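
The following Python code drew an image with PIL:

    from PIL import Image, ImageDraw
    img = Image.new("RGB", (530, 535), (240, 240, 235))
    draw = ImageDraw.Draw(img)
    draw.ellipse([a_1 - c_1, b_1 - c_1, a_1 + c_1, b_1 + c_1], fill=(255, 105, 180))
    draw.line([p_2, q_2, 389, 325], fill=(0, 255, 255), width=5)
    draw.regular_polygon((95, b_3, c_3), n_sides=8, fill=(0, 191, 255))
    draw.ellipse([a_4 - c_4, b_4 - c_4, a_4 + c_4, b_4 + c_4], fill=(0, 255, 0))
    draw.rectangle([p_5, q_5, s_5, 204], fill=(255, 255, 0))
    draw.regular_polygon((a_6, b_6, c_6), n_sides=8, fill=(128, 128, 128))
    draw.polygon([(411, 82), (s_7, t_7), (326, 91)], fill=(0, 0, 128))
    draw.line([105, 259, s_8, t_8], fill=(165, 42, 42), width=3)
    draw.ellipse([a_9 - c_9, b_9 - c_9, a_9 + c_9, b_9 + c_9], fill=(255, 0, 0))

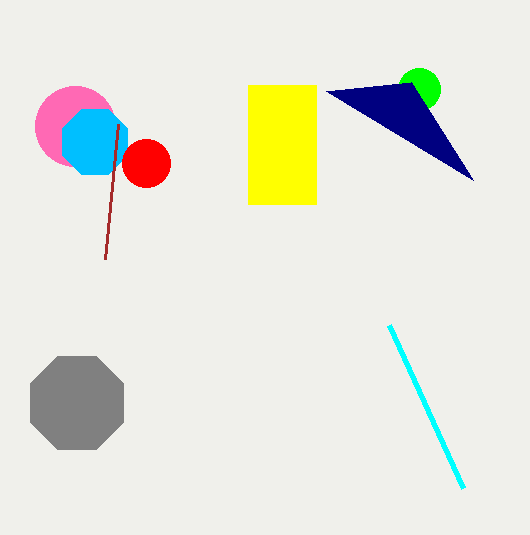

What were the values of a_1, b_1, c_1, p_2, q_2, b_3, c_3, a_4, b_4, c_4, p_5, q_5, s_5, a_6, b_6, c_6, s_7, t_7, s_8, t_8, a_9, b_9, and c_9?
a_1 = 75; b_1 = 126; c_1 = 40; p_2 = 463; q_2 = 488; b_3 = 142; c_3 = 35; a_4 = 419; b_4 = 89; c_4 = 21; p_5 = 248; q_5 = 85; s_5 = 316; a_6 = 77; b_6 = 403; c_6 = 50; s_7 = 473; t_7 = 180; s_8 = 118; t_8 = 124; a_9 = 146; b_9 = 163; c_9 = 24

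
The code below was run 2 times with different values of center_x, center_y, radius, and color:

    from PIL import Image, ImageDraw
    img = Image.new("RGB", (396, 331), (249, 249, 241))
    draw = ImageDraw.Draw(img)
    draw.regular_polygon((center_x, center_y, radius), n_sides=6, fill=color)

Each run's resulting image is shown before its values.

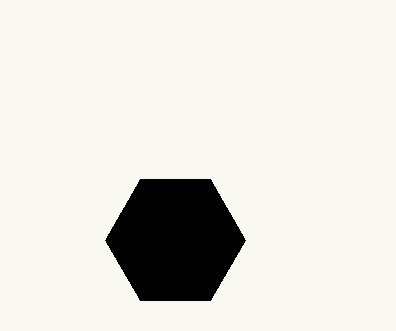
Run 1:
center_x = 175, center_y = 240, radius = 70, color = 'black'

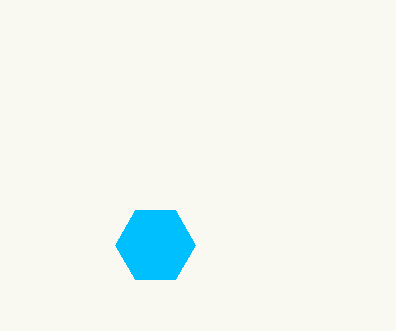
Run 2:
center_x = 155, center_y = 245, radius = 40, color = 'deepskyblue'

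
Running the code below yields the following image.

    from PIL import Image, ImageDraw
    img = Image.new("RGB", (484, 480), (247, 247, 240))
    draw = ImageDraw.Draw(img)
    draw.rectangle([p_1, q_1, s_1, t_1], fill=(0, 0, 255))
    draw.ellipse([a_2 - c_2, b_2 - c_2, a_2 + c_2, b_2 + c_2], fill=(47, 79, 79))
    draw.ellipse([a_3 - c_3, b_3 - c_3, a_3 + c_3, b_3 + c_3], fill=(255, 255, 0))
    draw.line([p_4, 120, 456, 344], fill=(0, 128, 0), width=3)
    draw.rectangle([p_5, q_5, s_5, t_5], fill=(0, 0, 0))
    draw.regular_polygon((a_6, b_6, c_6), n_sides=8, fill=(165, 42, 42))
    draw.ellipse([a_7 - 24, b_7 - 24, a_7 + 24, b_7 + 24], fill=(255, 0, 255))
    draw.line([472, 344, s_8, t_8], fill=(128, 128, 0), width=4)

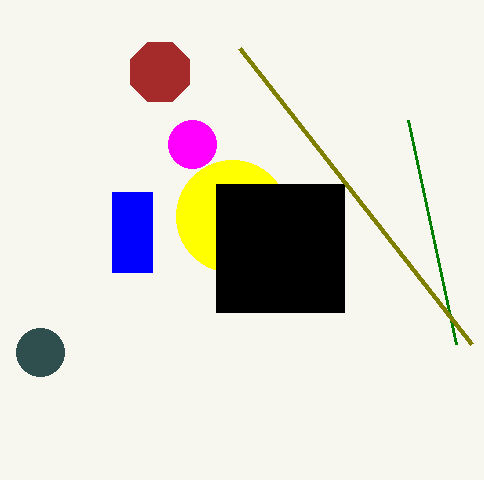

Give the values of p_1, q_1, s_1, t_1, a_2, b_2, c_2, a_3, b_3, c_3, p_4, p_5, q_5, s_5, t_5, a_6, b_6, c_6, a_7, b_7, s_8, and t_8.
p_1 = 112
q_1 = 192
s_1 = 152
t_1 = 272
a_2 = 40
b_2 = 352
c_2 = 24
a_3 = 232
b_3 = 216
c_3 = 56
p_4 = 408
p_5 = 216
q_5 = 184
s_5 = 344
t_5 = 312
a_6 = 160
b_6 = 72
c_6 = 32
a_7 = 192
b_7 = 144
s_8 = 240
t_8 = 48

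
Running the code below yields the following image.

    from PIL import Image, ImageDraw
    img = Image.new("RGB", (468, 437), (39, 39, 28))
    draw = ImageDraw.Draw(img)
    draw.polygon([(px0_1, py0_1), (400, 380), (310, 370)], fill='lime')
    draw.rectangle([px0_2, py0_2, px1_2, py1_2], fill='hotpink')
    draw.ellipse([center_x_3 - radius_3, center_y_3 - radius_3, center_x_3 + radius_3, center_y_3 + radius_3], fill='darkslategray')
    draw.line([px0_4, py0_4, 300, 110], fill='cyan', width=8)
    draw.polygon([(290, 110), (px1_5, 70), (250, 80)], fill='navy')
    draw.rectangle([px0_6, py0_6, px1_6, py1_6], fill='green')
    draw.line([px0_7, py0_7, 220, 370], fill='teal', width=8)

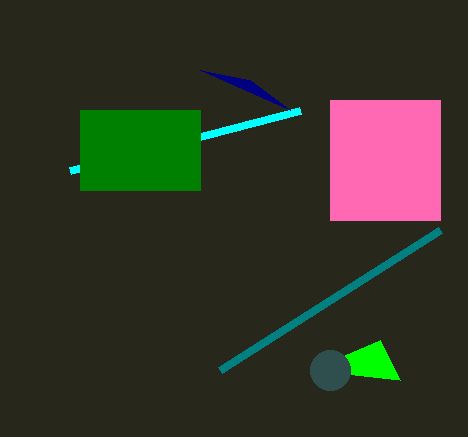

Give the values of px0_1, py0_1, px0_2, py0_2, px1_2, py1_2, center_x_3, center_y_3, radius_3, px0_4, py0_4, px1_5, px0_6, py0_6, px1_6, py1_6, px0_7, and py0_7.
px0_1 = 380
py0_1 = 340
px0_2 = 330
py0_2 = 100
px1_2 = 440
py1_2 = 220
center_x_3 = 330
center_y_3 = 370
radius_3 = 20
px0_4 = 70
py0_4 = 170
px1_5 = 200
px0_6 = 80
py0_6 = 110
px1_6 = 200
py1_6 = 190
px0_7 = 440
py0_7 = 230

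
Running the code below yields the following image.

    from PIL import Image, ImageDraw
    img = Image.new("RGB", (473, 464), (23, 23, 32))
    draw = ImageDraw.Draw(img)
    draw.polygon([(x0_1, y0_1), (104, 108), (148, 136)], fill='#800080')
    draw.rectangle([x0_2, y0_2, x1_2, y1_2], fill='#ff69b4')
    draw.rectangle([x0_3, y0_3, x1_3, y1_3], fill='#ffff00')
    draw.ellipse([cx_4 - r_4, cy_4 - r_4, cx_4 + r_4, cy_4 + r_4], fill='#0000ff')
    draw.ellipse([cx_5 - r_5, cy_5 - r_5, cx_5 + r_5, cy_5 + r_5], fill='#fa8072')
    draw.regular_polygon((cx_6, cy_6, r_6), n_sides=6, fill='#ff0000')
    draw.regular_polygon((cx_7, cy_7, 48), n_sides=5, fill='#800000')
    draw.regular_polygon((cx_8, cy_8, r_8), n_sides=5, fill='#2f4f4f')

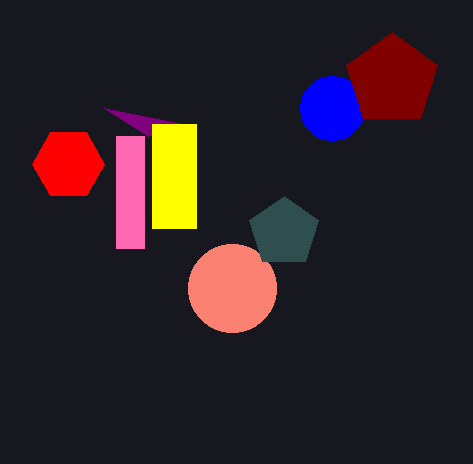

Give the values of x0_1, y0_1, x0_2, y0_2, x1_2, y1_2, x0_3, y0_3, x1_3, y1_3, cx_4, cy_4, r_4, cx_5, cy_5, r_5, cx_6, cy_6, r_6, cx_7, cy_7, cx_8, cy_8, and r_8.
x0_1 = 184, y0_1 = 124, x0_2 = 116, y0_2 = 136, x1_2 = 144, y1_2 = 248, x0_3 = 152, y0_3 = 124, x1_3 = 196, y1_3 = 228, cx_4 = 332, cy_4 = 108, r_4 = 32, cx_5 = 232, cy_5 = 288, r_5 = 44, cx_6 = 68, cy_6 = 164, r_6 = 36, cx_7 = 392, cy_7 = 80, cx_8 = 284, cy_8 = 232, r_8 = 36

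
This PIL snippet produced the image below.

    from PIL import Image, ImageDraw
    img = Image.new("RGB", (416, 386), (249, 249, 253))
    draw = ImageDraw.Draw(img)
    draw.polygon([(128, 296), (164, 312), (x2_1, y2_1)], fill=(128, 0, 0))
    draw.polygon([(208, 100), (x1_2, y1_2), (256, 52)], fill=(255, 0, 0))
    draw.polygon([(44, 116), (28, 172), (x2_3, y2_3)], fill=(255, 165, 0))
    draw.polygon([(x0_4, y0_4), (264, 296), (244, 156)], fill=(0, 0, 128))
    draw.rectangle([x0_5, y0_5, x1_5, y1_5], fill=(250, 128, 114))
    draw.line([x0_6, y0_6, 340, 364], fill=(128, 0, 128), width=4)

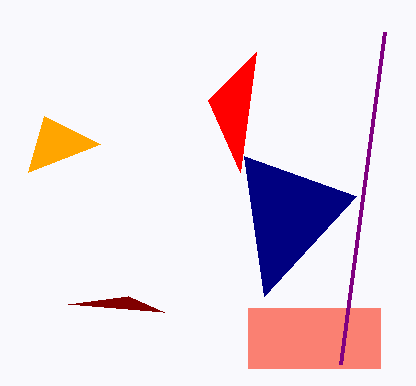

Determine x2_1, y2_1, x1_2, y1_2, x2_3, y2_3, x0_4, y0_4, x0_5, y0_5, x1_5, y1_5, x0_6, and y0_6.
x2_1 = 68; y2_1 = 304; x1_2 = 240; y1_2 = 172; x2_3 = 100; y2_3 = 144; x0_4 = 356; y0_4 = 196; x0_5 = 248; y0_5 = 308; x1_5 = 380; y1_5 = 368; x0_6 = 384; y0_6 = 32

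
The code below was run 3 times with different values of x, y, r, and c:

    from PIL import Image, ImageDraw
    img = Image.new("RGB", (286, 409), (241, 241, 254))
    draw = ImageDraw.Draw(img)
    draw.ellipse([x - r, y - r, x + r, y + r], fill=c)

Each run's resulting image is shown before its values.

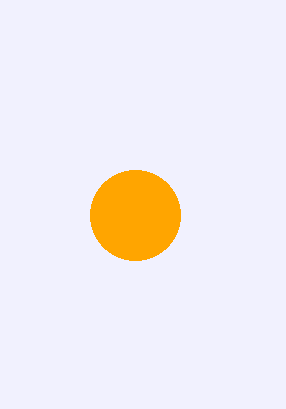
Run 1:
x = 135; y = 215; r = 45; c = 'orange'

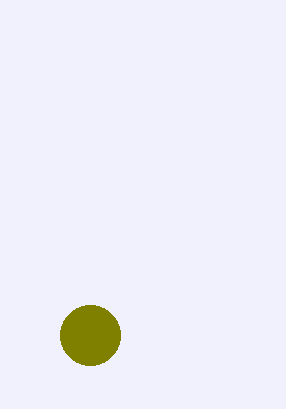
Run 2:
x = 90
y = 335
r = 30
c = 'olive'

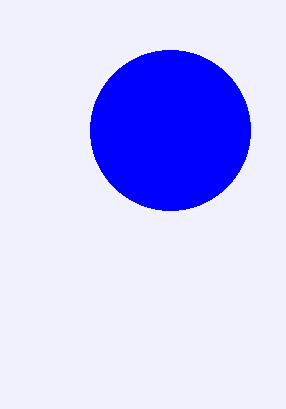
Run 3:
x = 170, y = 130, r = 80, c = 'blue'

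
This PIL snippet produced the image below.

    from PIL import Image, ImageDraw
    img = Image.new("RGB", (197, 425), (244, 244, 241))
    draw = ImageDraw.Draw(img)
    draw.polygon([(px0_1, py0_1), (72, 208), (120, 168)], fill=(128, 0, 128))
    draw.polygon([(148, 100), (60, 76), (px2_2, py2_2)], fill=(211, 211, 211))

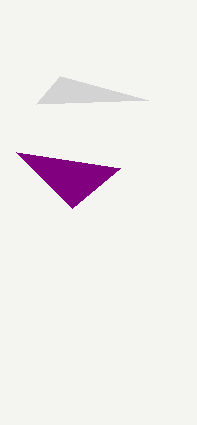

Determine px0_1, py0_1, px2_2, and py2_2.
px0_1 = 16; py0_1 = 152; px2_2 = 36; py2_2 = 104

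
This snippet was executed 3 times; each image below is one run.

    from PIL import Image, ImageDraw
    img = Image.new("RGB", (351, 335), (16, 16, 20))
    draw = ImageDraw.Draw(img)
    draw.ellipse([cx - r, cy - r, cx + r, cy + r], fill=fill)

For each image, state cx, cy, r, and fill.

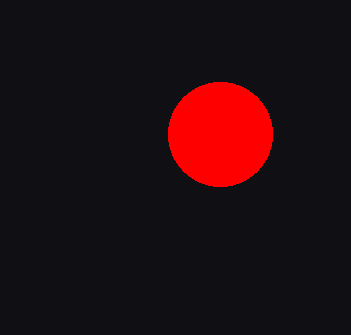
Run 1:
cx = 220
cy = 134
r = 52
fill = 'red'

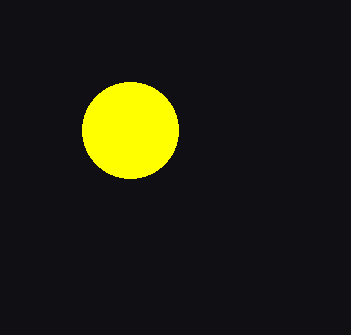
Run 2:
cx = 130; cy = 130; r = 48; fill = 'yellow'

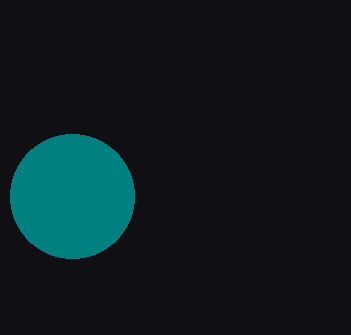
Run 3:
cx = 72, cy = 196, r = 62, fill = 'teal'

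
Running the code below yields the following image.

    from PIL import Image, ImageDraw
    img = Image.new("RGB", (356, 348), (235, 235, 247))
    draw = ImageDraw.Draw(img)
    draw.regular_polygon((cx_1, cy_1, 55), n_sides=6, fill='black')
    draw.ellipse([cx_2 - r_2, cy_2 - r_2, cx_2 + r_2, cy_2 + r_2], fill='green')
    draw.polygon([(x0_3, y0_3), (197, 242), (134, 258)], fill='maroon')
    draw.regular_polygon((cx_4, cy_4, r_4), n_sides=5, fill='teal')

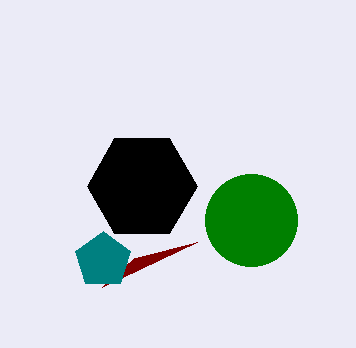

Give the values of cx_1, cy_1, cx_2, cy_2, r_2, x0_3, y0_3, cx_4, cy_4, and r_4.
cx_1 = 142, cy_1 = 186, cx_2 = 251, cy_2 = 220, r_2 = 46, x0_3 = 102, y0_3 = 287, cx_4 = 103, cy_4 = 260, r_4 = 29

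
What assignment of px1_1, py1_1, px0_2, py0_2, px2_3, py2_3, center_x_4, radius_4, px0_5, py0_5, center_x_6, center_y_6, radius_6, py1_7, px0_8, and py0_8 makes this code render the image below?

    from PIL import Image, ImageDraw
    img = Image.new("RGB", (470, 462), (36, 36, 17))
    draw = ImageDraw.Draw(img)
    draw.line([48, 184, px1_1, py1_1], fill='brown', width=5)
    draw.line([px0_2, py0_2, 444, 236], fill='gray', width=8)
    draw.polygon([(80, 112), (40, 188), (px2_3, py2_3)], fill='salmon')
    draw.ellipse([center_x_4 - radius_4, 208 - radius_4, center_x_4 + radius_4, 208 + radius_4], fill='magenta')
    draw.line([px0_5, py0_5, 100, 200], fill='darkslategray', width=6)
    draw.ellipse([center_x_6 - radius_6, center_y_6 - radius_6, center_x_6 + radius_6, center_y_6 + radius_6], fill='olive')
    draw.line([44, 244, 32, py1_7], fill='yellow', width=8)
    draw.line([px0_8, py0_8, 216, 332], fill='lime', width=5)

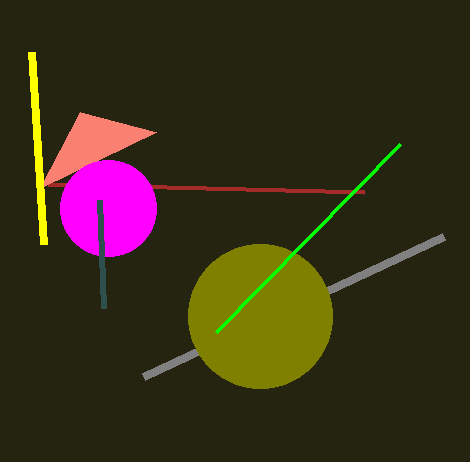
px1_1 = 364
py1_1 = 192
px0_2 = 144
py0_2 = 376
px2_3 = 156
py2_3 = 132
center_x_4 = 108
radius_4 = 48
px0_5 = 104
py0_5 = 308
center_x_6 = 260
center_y_6 = 316
radius_6 = 72
py1_7 = 52
px0_8 = 400
py0_8 = 144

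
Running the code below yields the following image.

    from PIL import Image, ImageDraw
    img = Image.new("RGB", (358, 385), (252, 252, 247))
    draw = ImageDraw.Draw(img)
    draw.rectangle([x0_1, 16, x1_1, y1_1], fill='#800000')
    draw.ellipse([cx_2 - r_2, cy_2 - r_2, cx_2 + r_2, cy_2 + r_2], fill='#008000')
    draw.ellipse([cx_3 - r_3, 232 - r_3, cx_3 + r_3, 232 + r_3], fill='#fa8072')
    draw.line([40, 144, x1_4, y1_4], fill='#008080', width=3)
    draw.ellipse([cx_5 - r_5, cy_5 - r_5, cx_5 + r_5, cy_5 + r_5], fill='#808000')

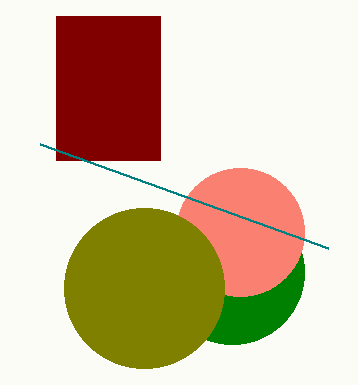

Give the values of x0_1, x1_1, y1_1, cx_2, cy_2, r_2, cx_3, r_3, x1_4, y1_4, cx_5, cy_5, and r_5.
x0_1 = 56; x1_1 = 160; y1_1 = 160; cx_2 = 232; cy_2 = 272; r_2 = 72; cx_3 = 240; r_3 = 64; x1_4 = 328; y1_4 = 248; cx_5 = 144; cy_5 = 288; r_5 = 80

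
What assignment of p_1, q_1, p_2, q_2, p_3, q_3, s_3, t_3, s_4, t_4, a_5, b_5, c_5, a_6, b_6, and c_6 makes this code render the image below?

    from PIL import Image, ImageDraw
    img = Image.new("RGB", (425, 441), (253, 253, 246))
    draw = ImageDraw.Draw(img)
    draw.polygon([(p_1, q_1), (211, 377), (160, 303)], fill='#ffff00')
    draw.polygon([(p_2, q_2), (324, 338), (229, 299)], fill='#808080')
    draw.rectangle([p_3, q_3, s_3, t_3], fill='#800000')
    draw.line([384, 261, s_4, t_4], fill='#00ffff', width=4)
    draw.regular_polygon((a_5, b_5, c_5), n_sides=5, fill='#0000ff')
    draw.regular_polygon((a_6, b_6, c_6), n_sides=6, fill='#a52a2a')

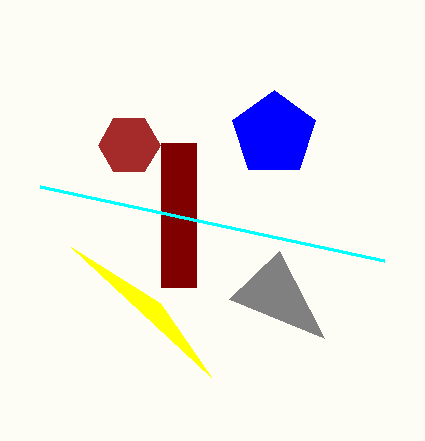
p_1 = 71
q_1 = 247
p_2 = 279
q_2 = 251
p_3 = 161
q_3 = 143
s_3 = 196
t_3 = 287
s_4 = 40
t_4 = 187
a_5 = 274
b_5 = 134
c_5 = 44
a_6 = 129
b_6 = 145
c_6 = 31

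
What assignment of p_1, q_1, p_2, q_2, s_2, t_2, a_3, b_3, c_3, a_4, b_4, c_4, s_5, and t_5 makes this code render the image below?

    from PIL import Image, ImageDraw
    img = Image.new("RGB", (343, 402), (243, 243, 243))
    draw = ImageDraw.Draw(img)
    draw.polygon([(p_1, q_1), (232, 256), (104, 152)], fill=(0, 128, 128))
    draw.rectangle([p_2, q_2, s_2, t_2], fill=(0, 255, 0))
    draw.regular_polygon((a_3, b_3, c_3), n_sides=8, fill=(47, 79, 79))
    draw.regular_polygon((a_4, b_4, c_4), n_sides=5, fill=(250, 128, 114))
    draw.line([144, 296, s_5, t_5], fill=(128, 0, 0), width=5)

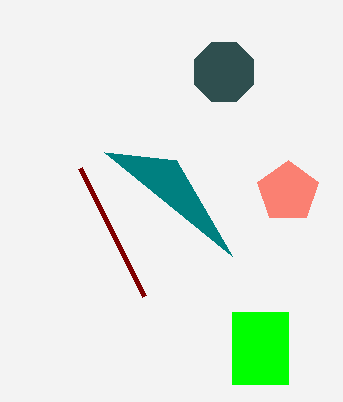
p_1 = 176
q_1 = 160
p_2 = 232
q_2 = 312
s_2 = 288
t_2 = 384
a_3 = 224
b_3 = 72
c_3 = 32
a_4 = 288
b_4 = 192
c_4 = 32
s_5 = 80
t_5 = 168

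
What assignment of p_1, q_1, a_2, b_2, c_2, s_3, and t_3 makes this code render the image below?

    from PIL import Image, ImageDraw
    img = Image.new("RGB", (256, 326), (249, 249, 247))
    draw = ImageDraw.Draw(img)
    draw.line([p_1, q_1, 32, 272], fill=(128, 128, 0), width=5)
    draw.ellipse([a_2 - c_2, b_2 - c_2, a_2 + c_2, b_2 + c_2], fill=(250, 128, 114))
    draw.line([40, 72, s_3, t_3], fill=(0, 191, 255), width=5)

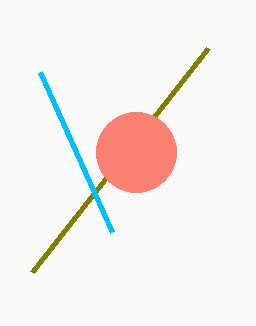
p_1 = 208, q_1 = 48, a_2 = 136, b_2 = 152, c_2 = 40, s_3 = 112, t_3 = 232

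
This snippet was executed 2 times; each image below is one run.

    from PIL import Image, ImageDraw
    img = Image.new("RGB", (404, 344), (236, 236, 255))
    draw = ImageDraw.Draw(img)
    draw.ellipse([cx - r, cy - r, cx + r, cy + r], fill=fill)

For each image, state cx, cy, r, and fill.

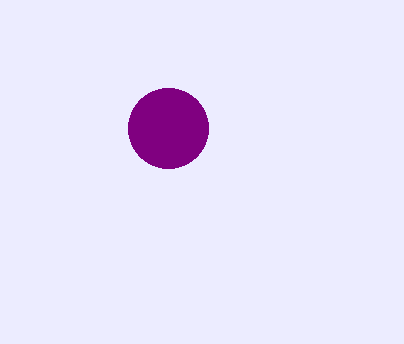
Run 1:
cx = 168; cy = 128; r = 40; fill = 'purple'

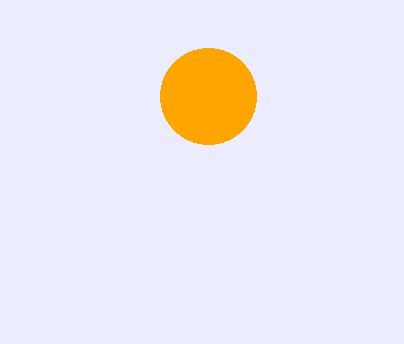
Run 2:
cx = 208
cy = 96
r = 48
fill = 'orange'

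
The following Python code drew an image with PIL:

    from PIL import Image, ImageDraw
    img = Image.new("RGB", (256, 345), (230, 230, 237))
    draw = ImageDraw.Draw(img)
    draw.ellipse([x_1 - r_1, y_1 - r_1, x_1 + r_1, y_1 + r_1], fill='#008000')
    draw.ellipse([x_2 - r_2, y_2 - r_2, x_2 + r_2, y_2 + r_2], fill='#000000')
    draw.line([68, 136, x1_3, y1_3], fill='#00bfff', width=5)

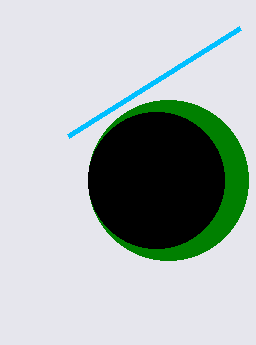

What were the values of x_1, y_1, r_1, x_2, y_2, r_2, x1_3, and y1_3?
x_1 = 168; y_1 = 180; r_1 = 80; x_2 = 156; y_2 = 180; r_2 = 68; x1_3 = 240; y1_3 = 28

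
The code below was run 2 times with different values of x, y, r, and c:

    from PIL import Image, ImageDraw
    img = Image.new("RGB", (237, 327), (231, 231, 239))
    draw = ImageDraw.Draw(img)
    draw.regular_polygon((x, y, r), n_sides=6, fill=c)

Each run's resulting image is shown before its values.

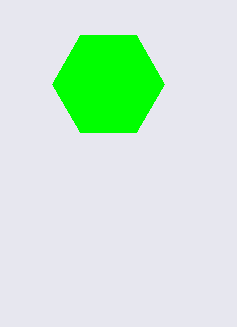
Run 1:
x = 108; y = 84; r = 56; c = 'lime'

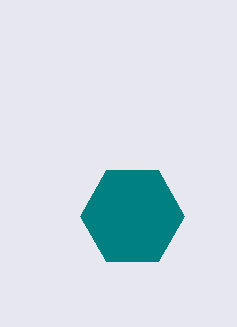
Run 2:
x = 132, y = 216, r = 52, c = 'teal'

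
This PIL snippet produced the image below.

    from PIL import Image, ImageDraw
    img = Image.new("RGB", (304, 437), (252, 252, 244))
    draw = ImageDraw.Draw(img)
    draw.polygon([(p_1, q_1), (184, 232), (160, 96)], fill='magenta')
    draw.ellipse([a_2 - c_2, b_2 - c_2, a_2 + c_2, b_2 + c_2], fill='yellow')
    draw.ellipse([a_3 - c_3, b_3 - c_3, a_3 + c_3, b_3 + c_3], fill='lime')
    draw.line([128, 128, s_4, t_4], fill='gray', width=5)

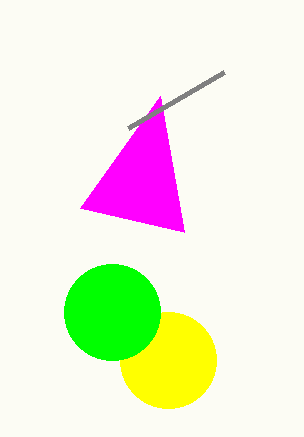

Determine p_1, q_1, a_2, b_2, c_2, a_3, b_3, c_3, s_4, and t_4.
p_1 = 80, q_1 = 208, a_2 = 168, b_2 = 360, c_2 = 48, a_3 = 112, b_3 = 312, c_3 = 48, s_4 = 224, t_4 = 72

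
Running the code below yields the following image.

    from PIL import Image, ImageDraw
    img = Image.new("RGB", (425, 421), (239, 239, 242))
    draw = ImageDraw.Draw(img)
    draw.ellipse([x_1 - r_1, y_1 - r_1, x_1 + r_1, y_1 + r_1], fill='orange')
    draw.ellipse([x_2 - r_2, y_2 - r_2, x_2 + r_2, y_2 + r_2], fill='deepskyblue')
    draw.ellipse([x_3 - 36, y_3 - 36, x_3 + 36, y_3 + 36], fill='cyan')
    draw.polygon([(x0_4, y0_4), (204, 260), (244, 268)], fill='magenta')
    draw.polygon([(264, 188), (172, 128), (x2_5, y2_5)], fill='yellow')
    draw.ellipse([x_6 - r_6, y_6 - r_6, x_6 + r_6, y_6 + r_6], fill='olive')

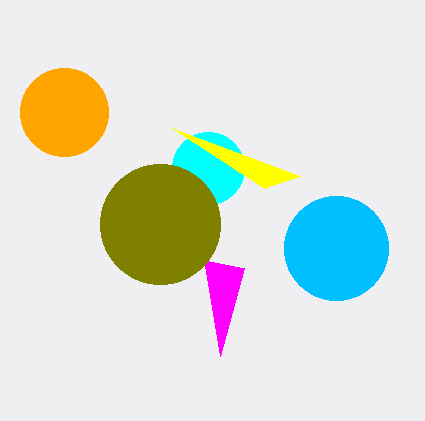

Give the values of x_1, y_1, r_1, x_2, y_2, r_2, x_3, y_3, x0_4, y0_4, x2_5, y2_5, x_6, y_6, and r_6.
x_1 = 64; y_1 = 112; r_1 = 44; x_2 = 336; y_2 = 248; r_2 = 52; x_3 = 208; y_3 = 168; x0_4 = 220; y0_4 = 356; x2_5 = 300; y2_5 = 176; x_6 = 160; y_6 = 224; r_6 = 60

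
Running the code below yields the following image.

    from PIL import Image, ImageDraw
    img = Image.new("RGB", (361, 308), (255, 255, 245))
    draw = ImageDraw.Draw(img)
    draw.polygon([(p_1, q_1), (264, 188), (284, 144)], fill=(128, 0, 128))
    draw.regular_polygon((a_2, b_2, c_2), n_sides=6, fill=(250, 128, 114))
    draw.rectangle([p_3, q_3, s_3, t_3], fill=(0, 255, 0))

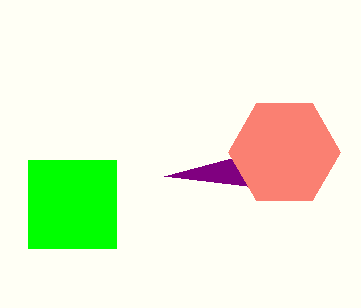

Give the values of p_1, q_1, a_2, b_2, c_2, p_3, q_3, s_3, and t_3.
p_1 = 164
q_1 = 176
a_2 = 284
b_2 = 152
c_2 = 56
p_3 = 28
q_3 = 160
s_3 = 116
t_3 = 248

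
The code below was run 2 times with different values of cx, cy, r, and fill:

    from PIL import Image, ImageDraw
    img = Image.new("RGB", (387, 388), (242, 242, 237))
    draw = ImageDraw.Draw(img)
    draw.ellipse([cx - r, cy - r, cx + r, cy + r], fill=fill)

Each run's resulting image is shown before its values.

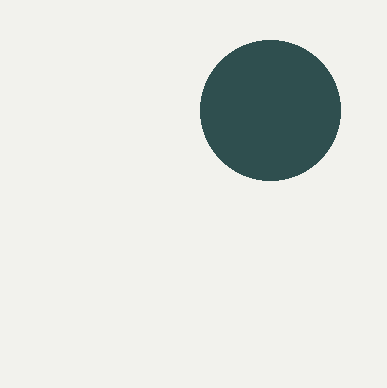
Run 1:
cx = 270, cy = 110, r = 70, fill = 'darkslategray'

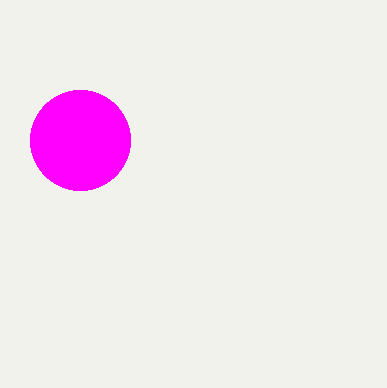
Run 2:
cx = 80; cy = 140; r = 50; fill = 'magenta'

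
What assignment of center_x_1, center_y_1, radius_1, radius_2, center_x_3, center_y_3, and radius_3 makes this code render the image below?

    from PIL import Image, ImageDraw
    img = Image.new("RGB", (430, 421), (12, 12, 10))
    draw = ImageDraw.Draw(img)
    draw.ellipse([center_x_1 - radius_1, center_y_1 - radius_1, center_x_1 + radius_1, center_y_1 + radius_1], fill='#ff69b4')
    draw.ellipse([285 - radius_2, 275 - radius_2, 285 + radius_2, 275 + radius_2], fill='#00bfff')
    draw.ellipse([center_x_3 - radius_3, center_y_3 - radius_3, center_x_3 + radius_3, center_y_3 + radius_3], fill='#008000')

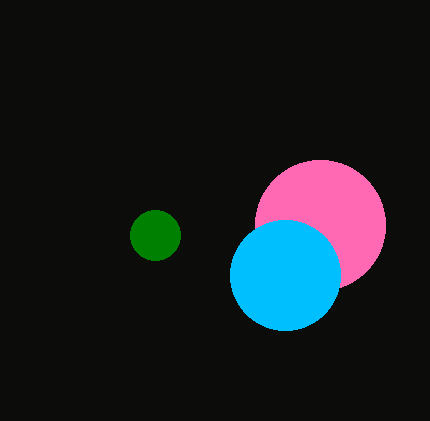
center_x_1 = 320; center_y_1 = 225; radius_1 = 65; radius_2 = 55; center_x_3 = 155; center_y_3 = 235; radius_3 = 25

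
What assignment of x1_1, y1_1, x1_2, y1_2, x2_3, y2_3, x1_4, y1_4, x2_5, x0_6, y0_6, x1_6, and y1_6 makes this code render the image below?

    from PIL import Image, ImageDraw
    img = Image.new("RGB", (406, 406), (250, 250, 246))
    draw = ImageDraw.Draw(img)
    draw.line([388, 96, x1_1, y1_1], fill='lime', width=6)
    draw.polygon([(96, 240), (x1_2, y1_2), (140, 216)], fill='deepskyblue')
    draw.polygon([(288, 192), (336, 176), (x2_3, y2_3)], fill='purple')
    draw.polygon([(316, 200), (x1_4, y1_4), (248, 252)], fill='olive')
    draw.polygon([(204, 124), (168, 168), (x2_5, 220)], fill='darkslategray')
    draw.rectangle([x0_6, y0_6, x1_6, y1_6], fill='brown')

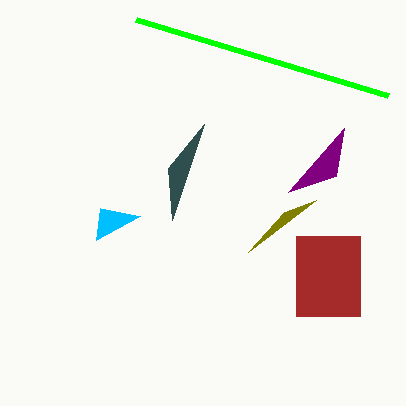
x1_1 = 136, y1_1 = 20, x1_2 = 100, y1_2 = 208, x2_3 = 344, y2_3 = 128, x1_4 = 284, y1_4 = 212, x2_5 = 172, x0_6 = 296, y0_6 = 236, x1_6 = 360, y1_6 = 316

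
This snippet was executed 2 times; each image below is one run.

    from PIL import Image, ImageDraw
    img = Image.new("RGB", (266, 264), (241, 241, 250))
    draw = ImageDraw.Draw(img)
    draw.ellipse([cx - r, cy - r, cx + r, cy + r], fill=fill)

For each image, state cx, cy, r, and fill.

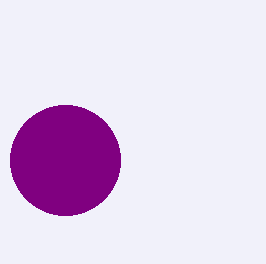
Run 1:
cx = 65
cy = 160
r = 55
fill = 'purple'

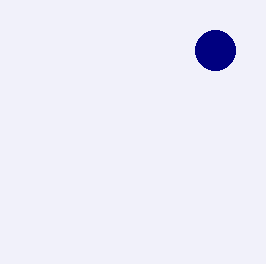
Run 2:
cx = 215, cy = 50, r = 20, fill = 'navy'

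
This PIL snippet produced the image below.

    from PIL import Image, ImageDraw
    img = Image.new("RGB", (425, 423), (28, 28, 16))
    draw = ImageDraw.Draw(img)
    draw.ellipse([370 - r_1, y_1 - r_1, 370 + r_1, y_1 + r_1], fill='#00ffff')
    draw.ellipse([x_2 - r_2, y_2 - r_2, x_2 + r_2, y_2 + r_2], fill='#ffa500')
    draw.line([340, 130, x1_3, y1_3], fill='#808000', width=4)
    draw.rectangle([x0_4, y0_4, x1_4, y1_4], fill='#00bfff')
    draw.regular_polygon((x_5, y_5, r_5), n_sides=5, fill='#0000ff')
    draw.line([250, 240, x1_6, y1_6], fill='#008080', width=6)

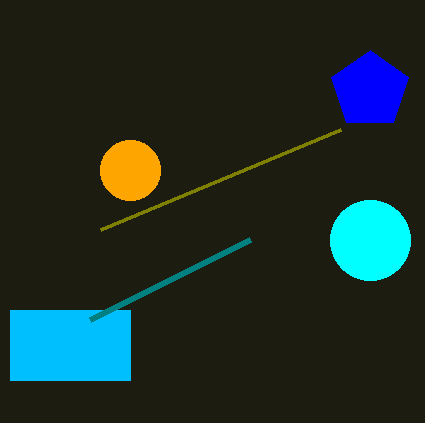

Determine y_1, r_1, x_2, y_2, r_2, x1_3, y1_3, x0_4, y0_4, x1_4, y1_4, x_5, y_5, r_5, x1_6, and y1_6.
y_1 = 240, r_1 = 40, x_2 = 130, y_2 = 170, r_2 = 30, x1_3 = 100, y1_3 = 230, x0_4 = 10, y0_4 = 310, x1_4 = 130, y1_4 = 380, x_5 = 370, y_5 = 90, r_5 = 40, x1_6 = 90, y1_6 = 320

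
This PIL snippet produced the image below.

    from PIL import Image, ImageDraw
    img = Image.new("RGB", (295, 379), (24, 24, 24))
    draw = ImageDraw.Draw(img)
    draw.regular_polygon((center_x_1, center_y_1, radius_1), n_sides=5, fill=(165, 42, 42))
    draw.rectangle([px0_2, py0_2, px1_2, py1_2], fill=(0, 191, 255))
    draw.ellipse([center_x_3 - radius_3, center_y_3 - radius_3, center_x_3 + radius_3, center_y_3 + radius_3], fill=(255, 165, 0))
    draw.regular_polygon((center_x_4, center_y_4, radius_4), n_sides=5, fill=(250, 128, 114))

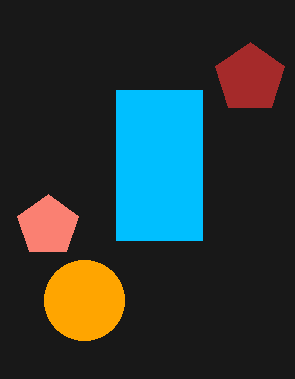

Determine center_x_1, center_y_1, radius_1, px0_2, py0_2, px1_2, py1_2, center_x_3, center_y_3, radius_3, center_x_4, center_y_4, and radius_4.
center_x_1 = 250
center_y_1 = 78
radius_1 = 36
px0_2 = 116
py0_2 = 90
px1_2 = 202
py1_2 = 240
center_x_3 = 84
center_y_3 = 300
radius_3 = 40
center_x_4 = 48
center_y_4 = 226
radius_4 = 32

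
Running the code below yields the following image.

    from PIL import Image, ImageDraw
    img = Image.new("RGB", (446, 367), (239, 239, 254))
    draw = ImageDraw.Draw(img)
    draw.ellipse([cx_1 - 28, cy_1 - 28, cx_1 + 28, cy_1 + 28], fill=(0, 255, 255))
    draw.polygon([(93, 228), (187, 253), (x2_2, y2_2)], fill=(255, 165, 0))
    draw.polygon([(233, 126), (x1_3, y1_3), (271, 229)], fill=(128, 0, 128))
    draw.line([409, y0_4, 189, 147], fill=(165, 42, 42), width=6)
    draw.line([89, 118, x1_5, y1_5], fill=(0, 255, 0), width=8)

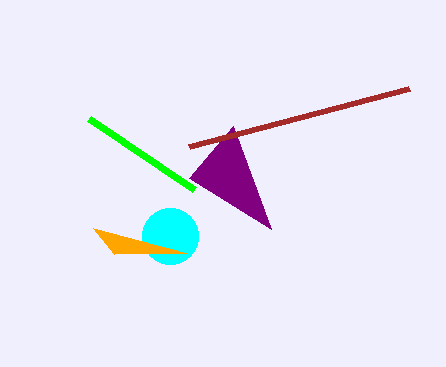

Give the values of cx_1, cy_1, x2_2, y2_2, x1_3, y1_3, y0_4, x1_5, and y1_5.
cx_1 = 170, cy_1 = 236, x2_2 = 114, y2_2 = 254, x1_3 = 189, y1_3 = 178, y0_4 = 89, x1_5 = 194, y1_5 = 189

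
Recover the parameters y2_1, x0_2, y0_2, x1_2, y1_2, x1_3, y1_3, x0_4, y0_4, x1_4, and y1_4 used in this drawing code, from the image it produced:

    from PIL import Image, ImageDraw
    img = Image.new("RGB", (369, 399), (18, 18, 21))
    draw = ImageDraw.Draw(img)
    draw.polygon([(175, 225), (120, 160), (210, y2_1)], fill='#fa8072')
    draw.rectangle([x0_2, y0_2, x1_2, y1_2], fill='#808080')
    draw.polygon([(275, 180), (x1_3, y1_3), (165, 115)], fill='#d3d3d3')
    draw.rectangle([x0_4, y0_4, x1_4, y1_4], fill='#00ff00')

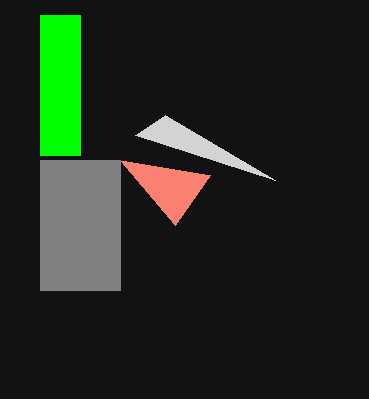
y2_1 = 175
x0_2 = 40
y0_2 = 160
x1_2 = 120
y1_2 = 290
x1_3 = 135
y1_3 = 135
x0_4 = 40
y0_4 = 15
x1_4 = 80
y1_4 = 155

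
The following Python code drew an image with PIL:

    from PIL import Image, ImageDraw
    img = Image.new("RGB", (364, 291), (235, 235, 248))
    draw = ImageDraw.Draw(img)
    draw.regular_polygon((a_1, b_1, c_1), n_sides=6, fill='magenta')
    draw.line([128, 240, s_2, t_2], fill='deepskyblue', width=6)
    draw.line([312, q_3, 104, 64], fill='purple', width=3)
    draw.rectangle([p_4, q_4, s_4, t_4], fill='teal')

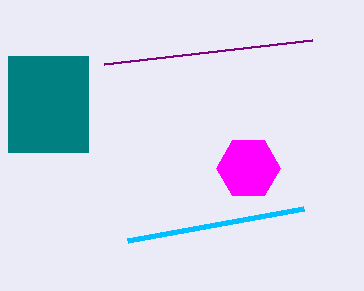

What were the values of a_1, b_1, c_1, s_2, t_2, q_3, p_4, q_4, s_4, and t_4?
a_1 = 248; b_1 = 168; c_1 = 32; s_2 = 304; t_2 = 208; q_3 = 40; p_4 = 8; q_4 = 56; s_4 = 88; t_4 = 152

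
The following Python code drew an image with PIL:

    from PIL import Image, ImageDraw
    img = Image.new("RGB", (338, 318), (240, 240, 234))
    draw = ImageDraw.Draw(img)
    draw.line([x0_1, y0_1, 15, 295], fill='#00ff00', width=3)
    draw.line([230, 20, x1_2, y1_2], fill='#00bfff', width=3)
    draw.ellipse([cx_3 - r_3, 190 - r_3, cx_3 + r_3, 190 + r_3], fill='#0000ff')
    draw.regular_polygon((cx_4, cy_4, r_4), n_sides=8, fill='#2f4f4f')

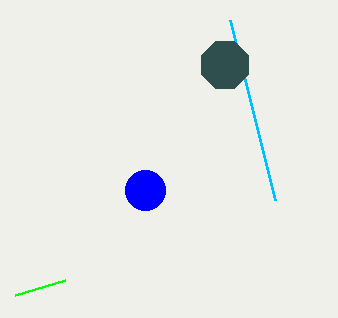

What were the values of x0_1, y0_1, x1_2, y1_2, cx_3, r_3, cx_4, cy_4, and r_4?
x0_1 = 65
y0_1 = 280
x1_2 = 275
y1_2 = 200
cx_3 = 145
r_3 = 20
cx_4 = 225
cy_4 = 65
r_4 = 25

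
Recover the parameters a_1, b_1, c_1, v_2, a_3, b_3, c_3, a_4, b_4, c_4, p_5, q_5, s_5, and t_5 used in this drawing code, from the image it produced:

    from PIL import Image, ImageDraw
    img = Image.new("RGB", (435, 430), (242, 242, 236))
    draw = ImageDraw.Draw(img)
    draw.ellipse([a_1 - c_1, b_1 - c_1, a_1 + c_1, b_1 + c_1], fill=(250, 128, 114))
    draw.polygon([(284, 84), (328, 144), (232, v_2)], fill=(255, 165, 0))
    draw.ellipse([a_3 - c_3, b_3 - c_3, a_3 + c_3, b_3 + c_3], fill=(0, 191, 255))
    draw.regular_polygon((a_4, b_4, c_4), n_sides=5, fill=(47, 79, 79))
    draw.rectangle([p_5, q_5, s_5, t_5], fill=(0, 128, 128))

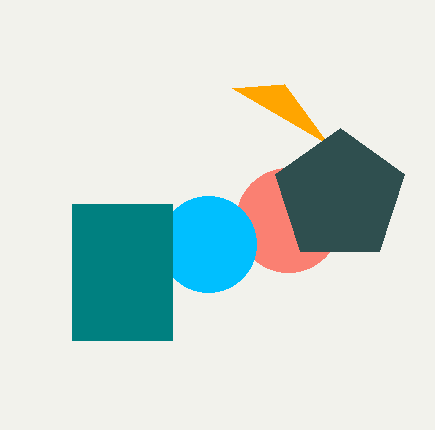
a_1 = 288; b_1 = 220; c_1 = 52; v_2 = 88; a_3 = 208; b_3 = 244; c_3 = 48; a_4 = 340; b_4 = 196; c_4 = 68; p_5 = 72; q_5 = 204; s_5 = 172; t_5 = 340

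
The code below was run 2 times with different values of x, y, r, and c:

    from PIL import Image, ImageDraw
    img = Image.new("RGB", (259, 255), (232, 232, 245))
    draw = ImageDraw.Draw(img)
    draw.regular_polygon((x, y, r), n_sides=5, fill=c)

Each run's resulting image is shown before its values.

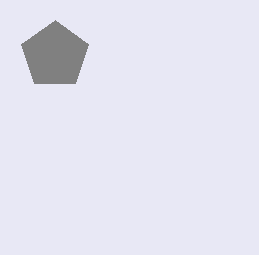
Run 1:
x = 55, y = 55, r = 35, c = 'gray'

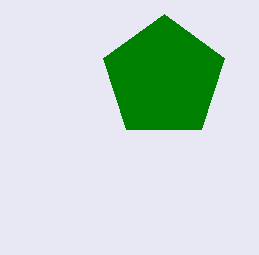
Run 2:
x = 164; y = 78; r = 64; c = 'green'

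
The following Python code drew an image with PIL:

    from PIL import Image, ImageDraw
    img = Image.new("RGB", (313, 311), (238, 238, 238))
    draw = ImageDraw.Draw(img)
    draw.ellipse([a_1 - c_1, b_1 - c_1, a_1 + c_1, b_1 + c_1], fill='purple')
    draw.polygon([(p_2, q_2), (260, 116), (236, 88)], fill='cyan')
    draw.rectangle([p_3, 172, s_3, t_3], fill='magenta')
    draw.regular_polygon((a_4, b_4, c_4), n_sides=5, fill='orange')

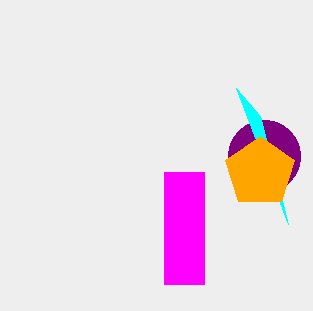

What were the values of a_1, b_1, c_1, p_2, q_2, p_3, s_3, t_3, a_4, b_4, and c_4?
a_1 = 264
b_1 = 156
c_1 = 36
p_2 = 288
q_2 = 224
p_3 = 164
s_3 = 204
t_3 = 284
a_4 = 260
b_4 = 172
c_4 = 36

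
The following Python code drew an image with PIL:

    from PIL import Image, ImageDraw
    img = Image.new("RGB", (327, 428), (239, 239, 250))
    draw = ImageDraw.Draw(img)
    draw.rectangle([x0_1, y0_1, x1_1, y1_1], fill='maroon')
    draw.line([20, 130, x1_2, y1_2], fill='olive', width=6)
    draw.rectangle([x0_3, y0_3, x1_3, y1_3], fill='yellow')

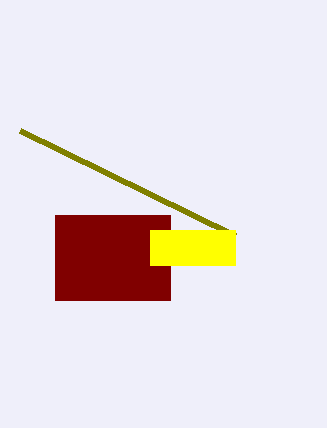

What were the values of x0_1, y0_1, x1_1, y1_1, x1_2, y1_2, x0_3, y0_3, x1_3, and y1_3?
x0_1 = 55; y0_1 = 215; x1_1 = 170; y1_1 = 300; x1_2 = 235; y1_2 = 235; x0_3 = 150; y0_3 = 230; x1_3 = 235; y1_3 = 265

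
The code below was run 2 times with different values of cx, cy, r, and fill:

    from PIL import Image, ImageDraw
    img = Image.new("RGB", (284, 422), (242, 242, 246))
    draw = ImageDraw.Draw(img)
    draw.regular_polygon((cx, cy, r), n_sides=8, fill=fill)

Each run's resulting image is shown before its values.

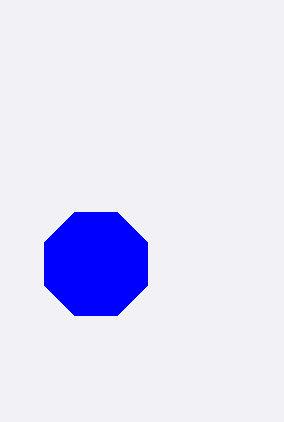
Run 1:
cx = 96, cy = 264, r = 56, fill = 'blue'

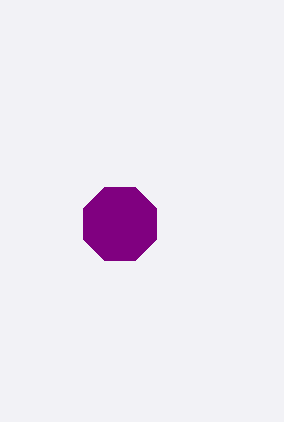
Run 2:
cx = 120
cy = 224
r = 40
fill = 'purple'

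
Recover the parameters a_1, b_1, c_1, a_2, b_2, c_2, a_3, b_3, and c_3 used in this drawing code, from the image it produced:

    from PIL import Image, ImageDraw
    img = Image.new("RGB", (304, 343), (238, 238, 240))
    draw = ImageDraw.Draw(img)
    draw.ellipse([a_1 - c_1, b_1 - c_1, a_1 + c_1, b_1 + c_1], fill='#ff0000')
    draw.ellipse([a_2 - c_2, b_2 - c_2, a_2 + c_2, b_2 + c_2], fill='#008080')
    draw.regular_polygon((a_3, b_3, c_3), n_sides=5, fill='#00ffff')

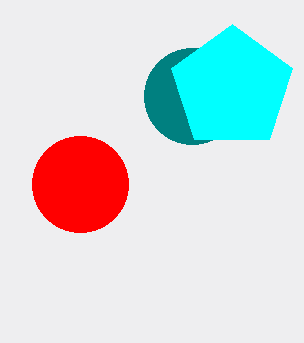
a_1 = 80; b_1 = 184; c_1 = 48; a_2 = 192; b_2 = 96; c_2 = 48; a_3 = 232; b_3 = 88; c_3 = 64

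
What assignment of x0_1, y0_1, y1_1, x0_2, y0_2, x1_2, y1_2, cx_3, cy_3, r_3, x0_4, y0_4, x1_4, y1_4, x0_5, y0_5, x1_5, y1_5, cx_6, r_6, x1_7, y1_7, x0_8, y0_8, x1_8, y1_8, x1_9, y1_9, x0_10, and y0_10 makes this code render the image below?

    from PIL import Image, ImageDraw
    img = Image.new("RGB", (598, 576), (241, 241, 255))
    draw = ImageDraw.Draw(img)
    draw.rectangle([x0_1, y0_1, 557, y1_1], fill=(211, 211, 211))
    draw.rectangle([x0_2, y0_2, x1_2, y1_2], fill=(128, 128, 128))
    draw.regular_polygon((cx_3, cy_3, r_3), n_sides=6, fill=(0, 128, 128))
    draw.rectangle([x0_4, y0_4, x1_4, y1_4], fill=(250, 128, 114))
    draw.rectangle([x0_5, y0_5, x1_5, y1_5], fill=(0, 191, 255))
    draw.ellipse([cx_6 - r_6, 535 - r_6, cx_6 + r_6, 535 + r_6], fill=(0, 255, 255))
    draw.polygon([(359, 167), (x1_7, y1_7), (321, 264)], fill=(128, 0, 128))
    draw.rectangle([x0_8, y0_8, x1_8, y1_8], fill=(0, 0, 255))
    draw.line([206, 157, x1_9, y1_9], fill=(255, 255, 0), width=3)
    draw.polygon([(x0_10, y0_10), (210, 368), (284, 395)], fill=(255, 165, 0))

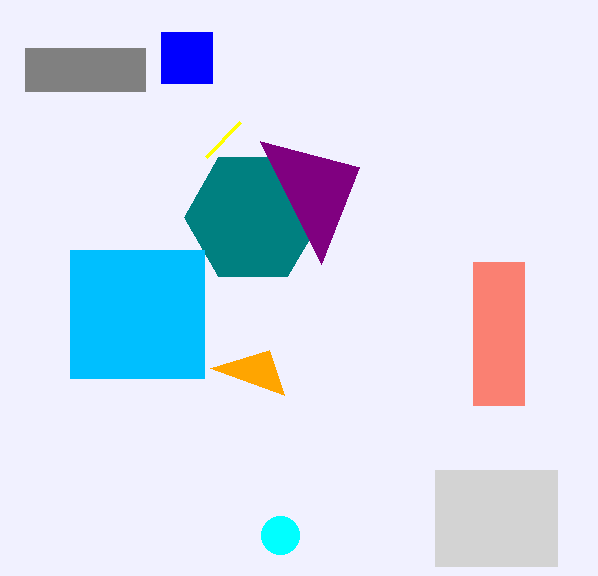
x0_1 = 435
y0_1 = 470
y1_1 = 566
x0_2 = 25
y0_2 = 48
x1_2 = 145
y1_2 = 91
cx_3 = 253
cy_3 = 217
r_3 = 69
x0_4 = 473
y0_4 = 262
x1_4 = 524
y1_4 = 405
x0_5 = 70
y0_5 = 250
x1_5 = 204
y1_5 = 378
cx_6 = 280
r_6 = 19
x1_7 = 260
y1_7 = 141
x0_8 = 161
y0_8 = 32
x1_8 = 212
y1_8 = 83
x1_9 = 240
y1_9 = 122
x0_10 = 269
y0_10 = 350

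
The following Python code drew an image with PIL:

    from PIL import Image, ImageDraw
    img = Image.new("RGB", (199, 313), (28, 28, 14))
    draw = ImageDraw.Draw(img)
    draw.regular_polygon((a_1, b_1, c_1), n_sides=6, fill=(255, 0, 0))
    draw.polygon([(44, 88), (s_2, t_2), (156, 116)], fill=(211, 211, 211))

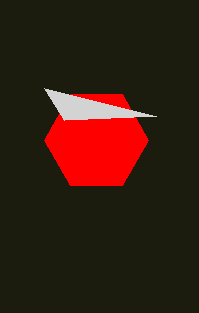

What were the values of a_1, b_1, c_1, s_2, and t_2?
a_1 = 96; b_1 = 140; c_1 = 52; s_2 = 64; t_2 = 120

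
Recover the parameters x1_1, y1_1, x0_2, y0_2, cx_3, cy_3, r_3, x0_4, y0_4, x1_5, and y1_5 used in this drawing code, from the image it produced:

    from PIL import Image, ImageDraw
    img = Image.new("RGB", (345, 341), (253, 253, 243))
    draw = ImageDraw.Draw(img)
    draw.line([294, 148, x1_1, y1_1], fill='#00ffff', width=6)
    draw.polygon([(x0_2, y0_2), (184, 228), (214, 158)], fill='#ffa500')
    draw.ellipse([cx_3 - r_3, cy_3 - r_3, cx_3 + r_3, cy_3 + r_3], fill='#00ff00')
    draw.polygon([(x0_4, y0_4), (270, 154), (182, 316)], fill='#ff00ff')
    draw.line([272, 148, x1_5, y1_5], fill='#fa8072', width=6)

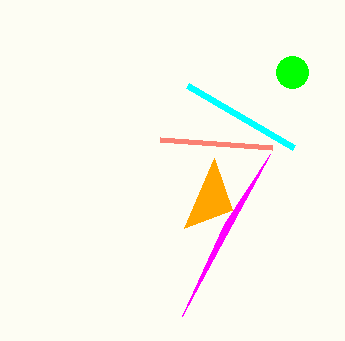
x1_1 = 188
y1_1 = 86
x0_2 = 232
y0_2 = 210
cx_3 = 292
cy_3 = 72
r_3 = 16
x0_4 = 224
y0_4 = 224
x1_5 = 160
y1_5 = 140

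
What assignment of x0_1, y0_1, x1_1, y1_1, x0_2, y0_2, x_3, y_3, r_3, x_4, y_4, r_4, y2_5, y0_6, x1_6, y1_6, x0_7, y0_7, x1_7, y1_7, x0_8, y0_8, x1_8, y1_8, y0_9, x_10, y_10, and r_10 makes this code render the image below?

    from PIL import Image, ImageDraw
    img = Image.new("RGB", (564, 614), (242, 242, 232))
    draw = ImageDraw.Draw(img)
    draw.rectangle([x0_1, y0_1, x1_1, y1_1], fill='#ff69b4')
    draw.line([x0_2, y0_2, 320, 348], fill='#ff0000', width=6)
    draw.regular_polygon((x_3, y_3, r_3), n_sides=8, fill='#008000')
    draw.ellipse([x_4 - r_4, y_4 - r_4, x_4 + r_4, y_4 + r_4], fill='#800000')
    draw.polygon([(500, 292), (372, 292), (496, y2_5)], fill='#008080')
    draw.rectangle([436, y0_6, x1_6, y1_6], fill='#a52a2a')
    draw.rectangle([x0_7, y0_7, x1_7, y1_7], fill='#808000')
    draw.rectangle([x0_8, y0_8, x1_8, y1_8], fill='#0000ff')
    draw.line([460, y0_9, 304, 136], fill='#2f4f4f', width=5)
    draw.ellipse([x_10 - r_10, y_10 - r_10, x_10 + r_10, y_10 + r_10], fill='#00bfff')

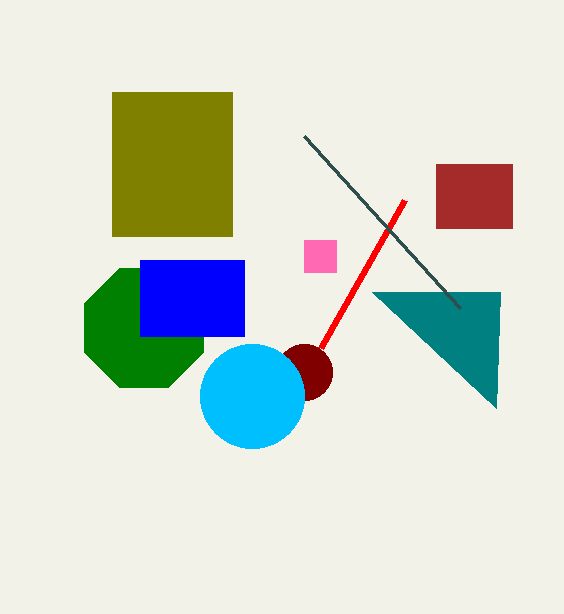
x0_1 = 304
y0_1 = 240
x1_1 = 336
y1_1 = 272
x0_2 = 404
y0_2 = 200
x_3 = 144
y_3 = 328
r_3 = 64
x_4 = 304
y_4 = 372
r_4 = 28
y2_5 = 408
y0_6 = 164
x1_6 = 512
y1_6 = 228
x0_7 = 112
y0_7 = 92
x1_7 = 232
y1_7 = 236
x0_8 = 140
y0_8 = 260
x1_8 = 244
y1_8 = 336
y0_9 = 308
x_10 = 252
y_10 = 396
r_10 = 52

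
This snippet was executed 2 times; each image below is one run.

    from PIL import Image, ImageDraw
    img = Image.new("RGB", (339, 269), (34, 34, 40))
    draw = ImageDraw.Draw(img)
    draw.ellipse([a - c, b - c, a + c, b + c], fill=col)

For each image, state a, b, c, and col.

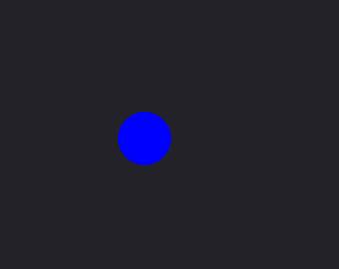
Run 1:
a = 144, b = 138, c = 26, col = 'blue'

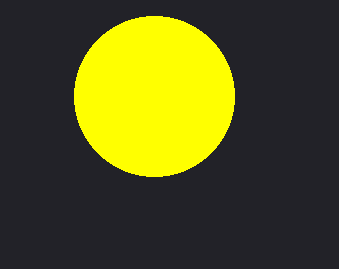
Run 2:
a = 154; b = 96; c = 80; col = 'yellow'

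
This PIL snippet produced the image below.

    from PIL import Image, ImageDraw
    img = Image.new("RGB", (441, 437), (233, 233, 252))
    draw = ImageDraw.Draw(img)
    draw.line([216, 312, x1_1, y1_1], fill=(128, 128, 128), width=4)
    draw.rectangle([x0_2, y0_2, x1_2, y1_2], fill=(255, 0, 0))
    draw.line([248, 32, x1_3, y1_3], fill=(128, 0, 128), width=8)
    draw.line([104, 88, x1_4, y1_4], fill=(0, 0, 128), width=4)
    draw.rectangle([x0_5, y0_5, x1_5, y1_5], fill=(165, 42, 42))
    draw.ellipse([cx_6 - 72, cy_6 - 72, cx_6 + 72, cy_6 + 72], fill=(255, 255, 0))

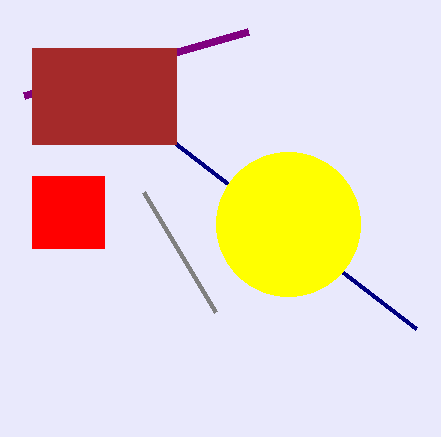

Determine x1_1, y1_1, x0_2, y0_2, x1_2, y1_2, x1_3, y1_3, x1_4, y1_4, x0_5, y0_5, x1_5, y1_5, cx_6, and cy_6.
x1_1 = 144, y1_1 = 192, x0_2 = 32, y0_2 = 176, x1_2 = 104, y1_2 = 248, x1_3 = 24, y1_3 = 96, x1_4 = 416, y1_4 = 328, x0_5 = 32, y0_5 = 48, x1_5 = 176, y1_5 = 144, cx_6 = 288, cy_6 = 224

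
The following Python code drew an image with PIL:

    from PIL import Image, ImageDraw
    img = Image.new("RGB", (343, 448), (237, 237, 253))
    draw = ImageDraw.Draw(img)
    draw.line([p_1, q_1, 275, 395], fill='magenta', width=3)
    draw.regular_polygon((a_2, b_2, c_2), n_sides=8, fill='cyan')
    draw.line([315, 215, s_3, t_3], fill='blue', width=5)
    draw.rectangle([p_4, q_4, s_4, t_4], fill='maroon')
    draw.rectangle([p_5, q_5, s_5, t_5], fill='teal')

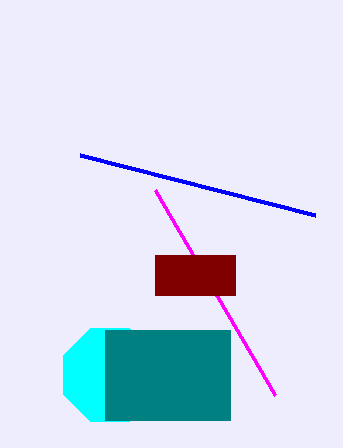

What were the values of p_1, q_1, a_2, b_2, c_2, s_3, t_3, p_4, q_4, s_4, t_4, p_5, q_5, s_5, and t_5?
p_1 = 155
q_1 = 190
a_2 = 110
b_2 = 375
c_2 = 50
s_3 = 80
t_3 = 155
p_4 = 155
q_4 = 255
s_4 = 235
t_4 = 295
p_5 = 105
q_5 = 330
s_5 = 230
t_5 = 420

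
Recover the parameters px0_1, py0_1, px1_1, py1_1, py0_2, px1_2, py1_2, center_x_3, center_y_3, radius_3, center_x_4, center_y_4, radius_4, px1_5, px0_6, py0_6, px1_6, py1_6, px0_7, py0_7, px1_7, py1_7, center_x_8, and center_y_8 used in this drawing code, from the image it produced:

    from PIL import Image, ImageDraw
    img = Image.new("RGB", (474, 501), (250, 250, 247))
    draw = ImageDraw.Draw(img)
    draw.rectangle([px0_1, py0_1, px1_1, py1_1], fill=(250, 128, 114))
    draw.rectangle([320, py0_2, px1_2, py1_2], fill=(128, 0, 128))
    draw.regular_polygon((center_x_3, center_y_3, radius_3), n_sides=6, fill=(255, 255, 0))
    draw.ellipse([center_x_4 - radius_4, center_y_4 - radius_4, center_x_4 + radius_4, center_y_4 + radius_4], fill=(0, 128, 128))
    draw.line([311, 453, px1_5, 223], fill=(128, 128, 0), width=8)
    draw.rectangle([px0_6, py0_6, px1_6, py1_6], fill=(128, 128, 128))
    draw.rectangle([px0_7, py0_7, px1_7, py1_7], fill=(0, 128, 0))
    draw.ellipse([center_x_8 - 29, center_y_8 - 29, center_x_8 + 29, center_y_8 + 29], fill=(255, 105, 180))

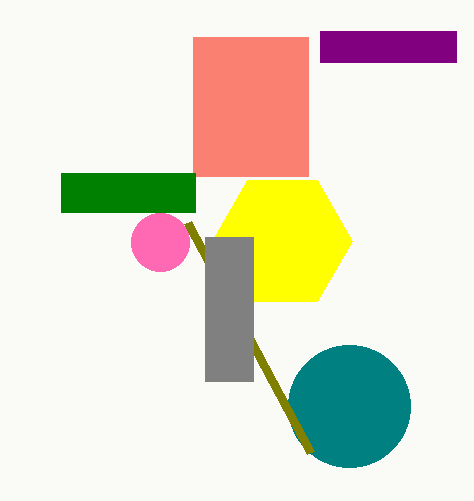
px0_1 = 193; py0_1 = 37; px1_1 = 308; py1_1 = 176; py0_2 = 31; px1_2 = 456; py1_2 = 62; center_x_3 = 282; center_y_3 = 241; radius_3 = 70; center_x_4 = 349; center_y_4 = 406; radius_4 = 61; px1_5 = 188; px0_6 = 205; py0_6 = 237; px1_6 = 253; py1_6 = 381; px0_7 = 61; py0_7 = 173; px1_7 = 195; py1_7 = 212; center_x_8 = 160; center_y_8 = 242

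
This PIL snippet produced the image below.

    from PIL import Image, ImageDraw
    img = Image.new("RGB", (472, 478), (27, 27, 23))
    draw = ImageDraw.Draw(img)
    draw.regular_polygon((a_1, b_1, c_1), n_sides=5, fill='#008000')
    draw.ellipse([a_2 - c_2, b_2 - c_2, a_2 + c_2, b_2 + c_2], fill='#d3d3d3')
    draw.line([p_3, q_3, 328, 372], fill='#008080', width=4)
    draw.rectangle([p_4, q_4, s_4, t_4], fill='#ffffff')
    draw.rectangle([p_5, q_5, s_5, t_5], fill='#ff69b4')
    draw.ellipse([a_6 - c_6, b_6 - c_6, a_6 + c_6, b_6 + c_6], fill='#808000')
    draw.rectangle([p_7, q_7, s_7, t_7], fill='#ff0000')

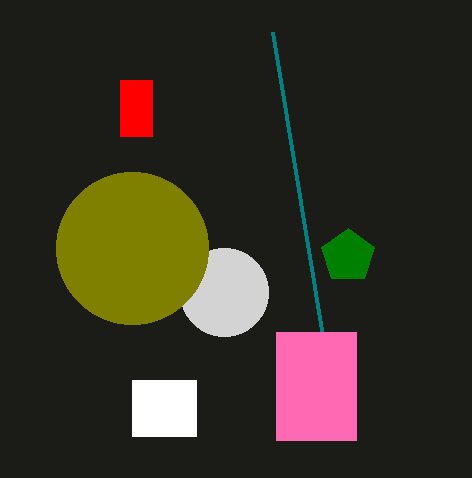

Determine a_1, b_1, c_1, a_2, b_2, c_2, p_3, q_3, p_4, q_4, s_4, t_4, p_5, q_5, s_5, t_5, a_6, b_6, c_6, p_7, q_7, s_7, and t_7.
a_1 = 348; b_1 = 256; c_1 = 28; a_2 = 224; b_2 = 292; c_2 = 44; p_3 = 272; q_3 = 32; p_4 = 132; q_4 = 380; s_4 = 196; t_4 = 436; p_5 = 276; q_5 = 332; s_5 = 356; t_5 = 440; a_6 = 132; b_6 = 248; c_6 = 76; p_7 = 120; q_7 = 80; s_7 = 152; t_7 = 136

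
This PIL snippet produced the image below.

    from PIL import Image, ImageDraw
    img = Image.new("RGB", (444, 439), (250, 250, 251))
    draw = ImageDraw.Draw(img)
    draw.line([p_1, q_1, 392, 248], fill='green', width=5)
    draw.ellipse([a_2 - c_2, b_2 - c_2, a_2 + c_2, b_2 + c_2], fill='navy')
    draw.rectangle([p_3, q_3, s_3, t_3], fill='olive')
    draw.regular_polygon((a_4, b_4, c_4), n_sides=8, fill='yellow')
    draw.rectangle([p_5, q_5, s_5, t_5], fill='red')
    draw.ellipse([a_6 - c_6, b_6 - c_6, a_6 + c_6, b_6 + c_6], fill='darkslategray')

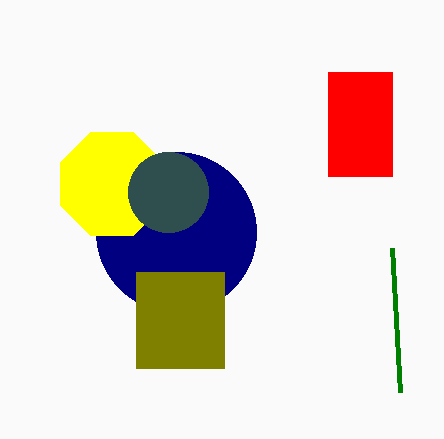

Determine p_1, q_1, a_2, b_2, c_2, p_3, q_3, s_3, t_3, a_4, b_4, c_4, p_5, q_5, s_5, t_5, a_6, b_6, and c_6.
p_1 = 400; q_1 = 392; a_2 = 176; b_2 = 232; c_2 = 80; p_3 = 136; q_3 = 272; s_3 = 224; t_3 = 368; a_4 = 112; b_4 = 184; c_4 = 56; p_5 = 328; q_5 = 72; s_5 = 392; t_5 = 176; a_6 = 168; b_6 = 192; c_6 = 40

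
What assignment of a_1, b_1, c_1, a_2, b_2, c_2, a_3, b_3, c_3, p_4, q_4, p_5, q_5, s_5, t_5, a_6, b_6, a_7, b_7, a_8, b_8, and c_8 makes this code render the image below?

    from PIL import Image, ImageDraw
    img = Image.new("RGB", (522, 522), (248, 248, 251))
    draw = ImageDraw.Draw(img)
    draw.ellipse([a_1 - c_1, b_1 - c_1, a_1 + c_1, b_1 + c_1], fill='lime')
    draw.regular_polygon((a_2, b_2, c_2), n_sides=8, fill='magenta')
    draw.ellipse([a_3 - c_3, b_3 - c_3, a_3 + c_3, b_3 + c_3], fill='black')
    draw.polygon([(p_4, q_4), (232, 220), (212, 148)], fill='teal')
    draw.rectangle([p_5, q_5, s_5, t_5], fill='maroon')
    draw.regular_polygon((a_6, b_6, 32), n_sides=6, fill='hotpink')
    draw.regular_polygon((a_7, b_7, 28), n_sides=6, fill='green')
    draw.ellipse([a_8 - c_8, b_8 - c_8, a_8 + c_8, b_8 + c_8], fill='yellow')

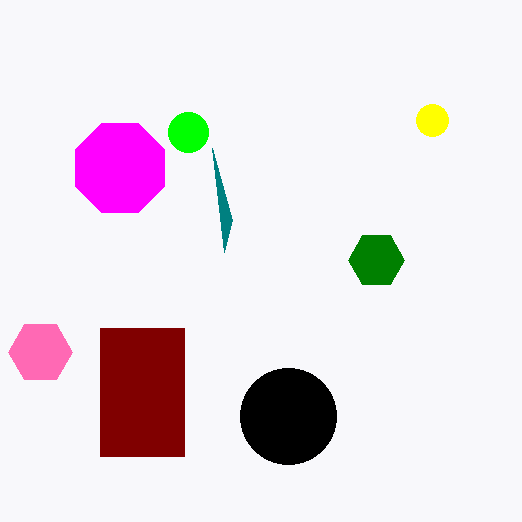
a_1 = 188
b_1 = 132
c_1 = 20
a_2 = 120
b_2 = 168
c_2 = 48
a_3 = 288
b_3 = 416
c_3 = 48
p_4 = 224
q_4 = 252
p_5 = 100
q_5 = 328
s_5 = 184
t_5 = 456
a_6 = 40
b_6 = 352
a_7 = 376
b_7 = 260
a_8 = 432
b_8 = 120
c_8 = 16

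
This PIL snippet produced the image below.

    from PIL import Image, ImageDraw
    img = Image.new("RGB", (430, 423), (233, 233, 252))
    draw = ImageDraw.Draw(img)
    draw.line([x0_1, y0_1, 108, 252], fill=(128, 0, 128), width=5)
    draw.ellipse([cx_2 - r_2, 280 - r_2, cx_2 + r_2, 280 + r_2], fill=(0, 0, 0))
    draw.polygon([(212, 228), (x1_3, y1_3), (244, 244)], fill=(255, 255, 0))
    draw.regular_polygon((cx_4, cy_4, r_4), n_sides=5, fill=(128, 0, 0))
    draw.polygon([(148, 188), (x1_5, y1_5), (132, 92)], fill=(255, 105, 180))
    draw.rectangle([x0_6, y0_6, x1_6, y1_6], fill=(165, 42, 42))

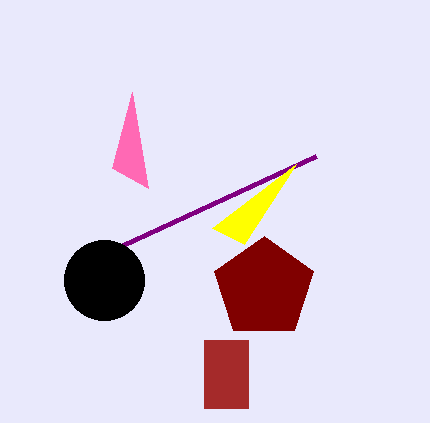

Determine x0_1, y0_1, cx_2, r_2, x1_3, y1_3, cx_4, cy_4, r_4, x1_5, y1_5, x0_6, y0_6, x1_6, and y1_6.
x0_1 = 316; y0_1 = 156; cx_2 = 104; r_2 = 40; x1_3 = 296; y1_3 = 164; cx_4 = 264; cy_4 = 288; r_4 = 52; x1_5 = 112; y1_5 = 168; x0_6 = 204; y0_6 = 340; x1_6 = 248; y1_6 = 408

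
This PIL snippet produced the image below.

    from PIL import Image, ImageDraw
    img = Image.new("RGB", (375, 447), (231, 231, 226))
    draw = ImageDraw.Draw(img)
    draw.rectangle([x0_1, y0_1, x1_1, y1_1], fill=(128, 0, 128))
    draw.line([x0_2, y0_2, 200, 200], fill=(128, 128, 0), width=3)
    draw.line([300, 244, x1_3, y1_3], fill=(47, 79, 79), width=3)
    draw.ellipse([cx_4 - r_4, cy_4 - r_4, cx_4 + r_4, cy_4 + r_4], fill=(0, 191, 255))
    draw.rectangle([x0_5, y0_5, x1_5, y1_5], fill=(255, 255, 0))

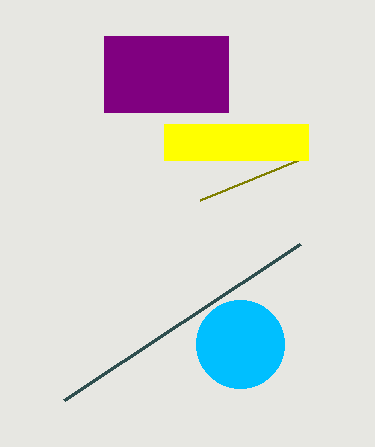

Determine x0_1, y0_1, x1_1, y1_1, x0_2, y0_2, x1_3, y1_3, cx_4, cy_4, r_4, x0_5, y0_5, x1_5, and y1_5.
x0_1 = 104, y0_1 = 36, x1_1 = 228, y1_1 = 112, x0_2 = 308, y0_2 = 156, x1_3 = 64, y1_3 = 400, cx_4 = 240, cy_4 = 344, r_4 = 44, x0_5 = 164, y0_5 = 124, x1_5 = 308, y1_5 = 160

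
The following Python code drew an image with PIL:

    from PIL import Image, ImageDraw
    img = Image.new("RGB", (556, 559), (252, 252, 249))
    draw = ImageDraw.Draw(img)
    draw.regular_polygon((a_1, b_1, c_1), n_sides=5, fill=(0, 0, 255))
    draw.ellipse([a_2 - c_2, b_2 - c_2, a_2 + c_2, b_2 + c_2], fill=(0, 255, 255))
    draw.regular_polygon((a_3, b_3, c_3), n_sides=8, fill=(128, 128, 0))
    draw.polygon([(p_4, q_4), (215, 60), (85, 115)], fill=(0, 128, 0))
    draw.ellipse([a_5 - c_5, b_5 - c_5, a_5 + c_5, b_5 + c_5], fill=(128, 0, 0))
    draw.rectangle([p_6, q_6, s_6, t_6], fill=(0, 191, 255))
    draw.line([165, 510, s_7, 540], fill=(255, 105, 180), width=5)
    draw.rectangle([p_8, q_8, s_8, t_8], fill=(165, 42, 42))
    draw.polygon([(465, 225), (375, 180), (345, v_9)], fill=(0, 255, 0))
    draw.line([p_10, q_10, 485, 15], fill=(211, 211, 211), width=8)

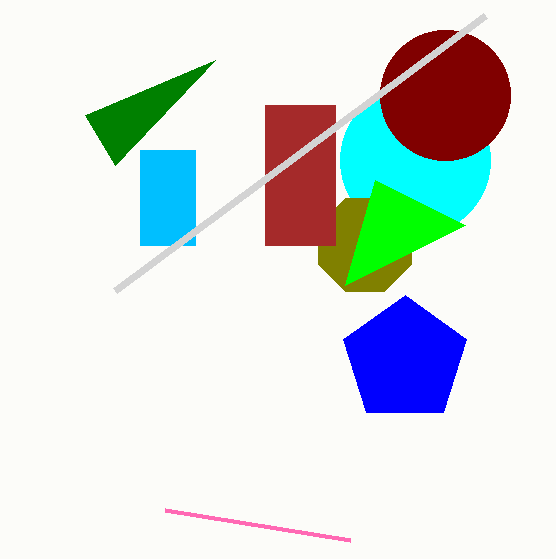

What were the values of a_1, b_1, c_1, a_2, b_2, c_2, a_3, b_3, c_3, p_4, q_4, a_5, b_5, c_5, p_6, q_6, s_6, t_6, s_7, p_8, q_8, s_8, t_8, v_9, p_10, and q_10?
a_1 = 405, b_1 = 360, c_1 = 65, a_2 = 415, b_2 = 160, c_2 = 75, a_3 = 365, b_3 = 245, c_3 = 50, p_4 = 115, q_4 = 165, a_5 = 445, b_5 = 95, c_5 = 65, p_6 = 140, q_6 = 150, s_6 = 195, t_6 = 245, s_7 = 350, p_8 = 265, q_8 = 105, s_8 = 335, t_8 = 245, v_9 = 285, p_10 = 115, q_10 = 290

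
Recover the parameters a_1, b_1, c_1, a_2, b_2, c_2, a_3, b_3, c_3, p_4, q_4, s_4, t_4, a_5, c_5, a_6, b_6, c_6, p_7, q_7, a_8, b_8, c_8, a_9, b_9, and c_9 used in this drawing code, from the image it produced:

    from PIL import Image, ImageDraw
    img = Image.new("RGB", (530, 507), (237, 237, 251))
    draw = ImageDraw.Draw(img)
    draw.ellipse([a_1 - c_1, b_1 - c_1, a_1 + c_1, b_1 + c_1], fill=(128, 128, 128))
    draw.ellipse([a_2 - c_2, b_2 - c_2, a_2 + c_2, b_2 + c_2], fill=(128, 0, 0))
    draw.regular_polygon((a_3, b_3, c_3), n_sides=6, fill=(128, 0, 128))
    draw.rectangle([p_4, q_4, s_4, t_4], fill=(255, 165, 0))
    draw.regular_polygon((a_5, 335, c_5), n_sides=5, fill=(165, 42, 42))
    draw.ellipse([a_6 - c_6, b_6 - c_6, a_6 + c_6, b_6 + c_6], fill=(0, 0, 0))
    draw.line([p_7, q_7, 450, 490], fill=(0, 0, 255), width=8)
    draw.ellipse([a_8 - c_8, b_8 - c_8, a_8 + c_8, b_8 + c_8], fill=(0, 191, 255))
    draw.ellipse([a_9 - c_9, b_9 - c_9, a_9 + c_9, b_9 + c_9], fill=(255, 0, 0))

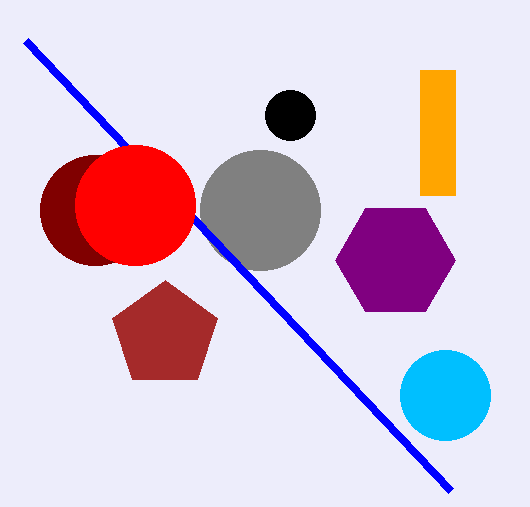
a_1 = 260, b_1 = 210, c_1 = 60, a_2 = 95, b_2 = 210, c_2 = 55, a_3 = 395, b_3 = 260, c_3 = 60, p_4 = 420, q_4 = 70, s_4 = 455, t_4 = 195, a_5 = 165, c_5 = 55, a_6 = 290, b_6 = 115, c_6 = 25, p_7 = 25, q_7 = 40, a_8 = 445, b_8 = 395, c_8 = 45, a_9 = 135, b_9 = 205, c_9 = 60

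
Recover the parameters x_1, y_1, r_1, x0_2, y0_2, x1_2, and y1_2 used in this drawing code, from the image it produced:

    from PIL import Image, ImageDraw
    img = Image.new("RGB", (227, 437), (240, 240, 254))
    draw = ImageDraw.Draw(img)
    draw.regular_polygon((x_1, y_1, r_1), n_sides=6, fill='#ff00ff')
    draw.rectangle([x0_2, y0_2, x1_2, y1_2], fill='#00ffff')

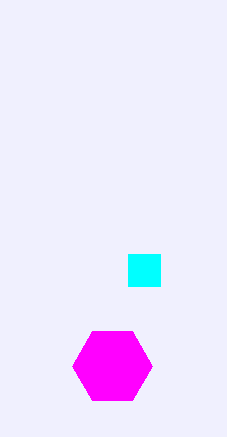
x_1 = 112; y_1 = 366; r_1 = 40; x0_2 = 128; y0_2 = 254; x1_2 = 160; y1_2 = 286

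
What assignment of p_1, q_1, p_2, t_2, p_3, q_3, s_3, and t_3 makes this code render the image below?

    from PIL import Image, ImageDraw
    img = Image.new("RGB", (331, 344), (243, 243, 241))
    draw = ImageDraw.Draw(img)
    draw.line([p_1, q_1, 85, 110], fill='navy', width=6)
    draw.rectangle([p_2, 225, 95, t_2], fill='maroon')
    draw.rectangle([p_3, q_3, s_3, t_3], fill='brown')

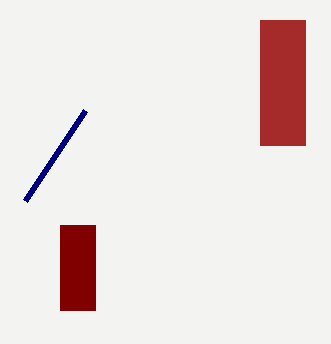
p_1 = 25
q_1 = 200
p_2 = 60
t_2 = 310
p_3 = 260
q_3 = 20
s_3 = 305
t_3 = 145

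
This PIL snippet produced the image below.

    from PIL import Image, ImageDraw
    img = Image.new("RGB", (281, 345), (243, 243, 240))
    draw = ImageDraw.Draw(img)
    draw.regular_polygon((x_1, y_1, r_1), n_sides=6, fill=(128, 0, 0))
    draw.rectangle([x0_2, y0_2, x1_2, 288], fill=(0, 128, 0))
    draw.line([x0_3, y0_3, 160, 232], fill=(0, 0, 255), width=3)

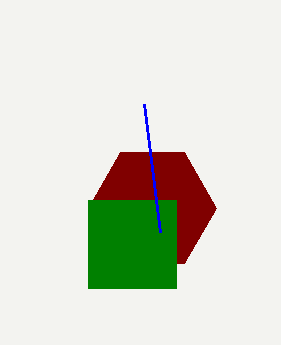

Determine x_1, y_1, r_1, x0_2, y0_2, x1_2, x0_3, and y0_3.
x_1 = 152; y_1 = 208; r_1 = 64; x0_2 = 88; y0_2 = 200; x1_2 = 176; x0_3 = 144; y0_3 = 104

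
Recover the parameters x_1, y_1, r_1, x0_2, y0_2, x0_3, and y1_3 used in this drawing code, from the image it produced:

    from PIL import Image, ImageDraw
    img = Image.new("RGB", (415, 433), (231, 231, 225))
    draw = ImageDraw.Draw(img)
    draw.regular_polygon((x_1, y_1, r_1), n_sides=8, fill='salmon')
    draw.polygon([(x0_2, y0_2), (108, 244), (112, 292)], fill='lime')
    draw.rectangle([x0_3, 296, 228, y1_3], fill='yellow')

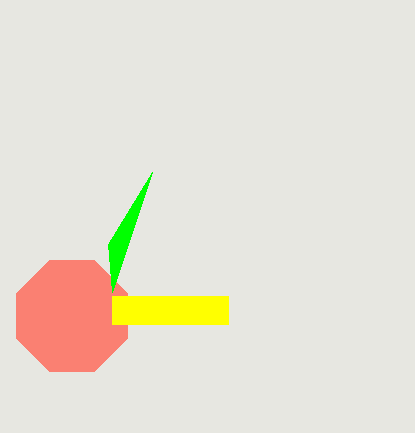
x_1 = 72, y_1 = 316, r_1 = 60, x0_2 = 152, y0_2 = 172, x0_3 = 112, y1_3 = 324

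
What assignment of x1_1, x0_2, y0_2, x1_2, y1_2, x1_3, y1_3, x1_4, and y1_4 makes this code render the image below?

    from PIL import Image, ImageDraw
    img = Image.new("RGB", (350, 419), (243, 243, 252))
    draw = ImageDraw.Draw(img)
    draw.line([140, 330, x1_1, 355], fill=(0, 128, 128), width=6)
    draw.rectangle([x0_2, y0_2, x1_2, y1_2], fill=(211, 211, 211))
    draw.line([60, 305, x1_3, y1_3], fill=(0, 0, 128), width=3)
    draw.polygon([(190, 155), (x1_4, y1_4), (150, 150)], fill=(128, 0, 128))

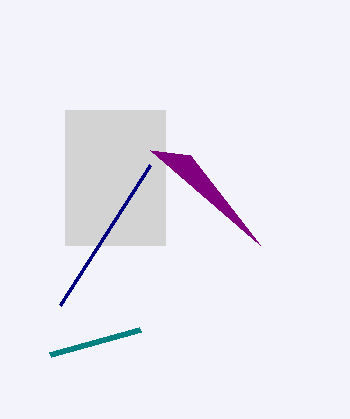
x1_1 = 50; x0_2 = 65; y0_2 = 110; x1_2 = 165; y1_2 = 245; x1_3 = 150; y1_3 = 165; x1_4 = 260; y1_4 = 245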